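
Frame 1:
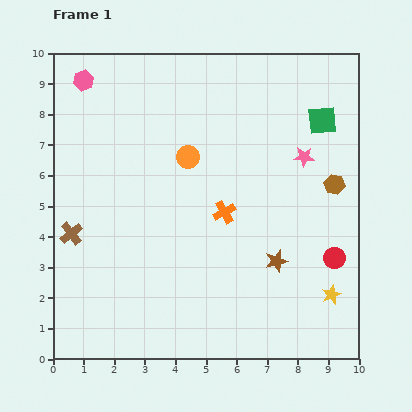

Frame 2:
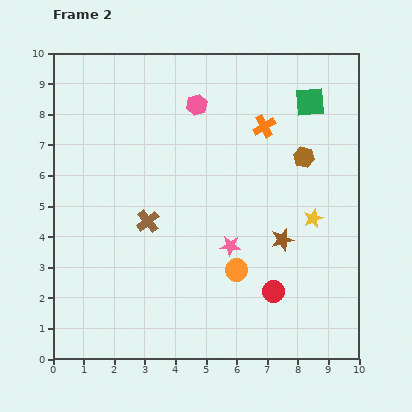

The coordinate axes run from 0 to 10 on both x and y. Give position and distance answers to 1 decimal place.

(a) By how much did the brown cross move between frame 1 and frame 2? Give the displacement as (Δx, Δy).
(2.5, 0.4)

The brown cross was at (0.6, 4.1) in frame 1 and (3.1, 4.5) in frame 2.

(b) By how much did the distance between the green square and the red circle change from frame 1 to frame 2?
+1.8

Distance in frame 1: 4.5. Distance in frame 2: 6.3.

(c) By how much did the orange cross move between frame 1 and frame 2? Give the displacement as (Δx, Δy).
(1.3, 2.8)

The orange cross was at (5.6, 4.8) in frame 1 and (6.9, 7.6) in frame 2.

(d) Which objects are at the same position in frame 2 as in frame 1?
none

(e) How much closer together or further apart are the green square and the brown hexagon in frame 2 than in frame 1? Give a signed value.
-0.3

Distance in frame 1: 2.1. Distance in frame 2: 1.8.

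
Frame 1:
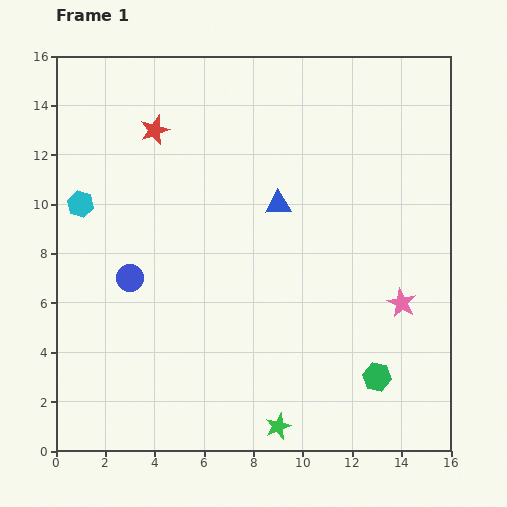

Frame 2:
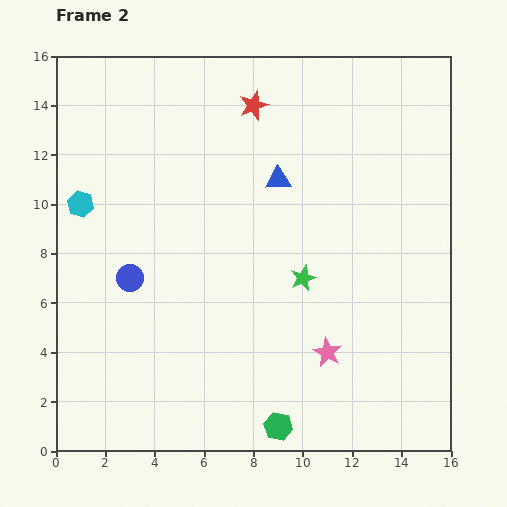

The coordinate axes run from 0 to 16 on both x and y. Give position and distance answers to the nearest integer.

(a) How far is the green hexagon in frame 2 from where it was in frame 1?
4

The green hexagon moved from (13, 3) to (9, 1), a distance of √(4² + 2²) ≈ 4.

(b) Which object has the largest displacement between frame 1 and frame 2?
the green star

(moved 6; next 4)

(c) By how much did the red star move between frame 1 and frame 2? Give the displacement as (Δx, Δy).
(4, 1)

The red star was at (4, 13) in frame 1 and (8, 14) in frame 2.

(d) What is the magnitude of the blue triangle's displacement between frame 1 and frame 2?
1

The blue triangle moved from (9, 10) to (9, 11), a distance of √(0² + 1²) ≈ 1.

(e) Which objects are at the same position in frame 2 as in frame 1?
the blue circle, the cyan hexagon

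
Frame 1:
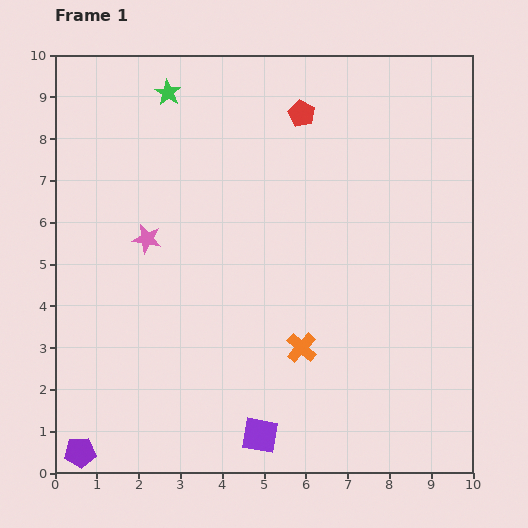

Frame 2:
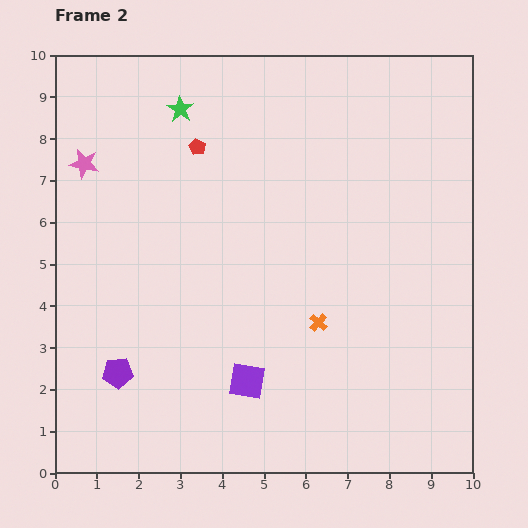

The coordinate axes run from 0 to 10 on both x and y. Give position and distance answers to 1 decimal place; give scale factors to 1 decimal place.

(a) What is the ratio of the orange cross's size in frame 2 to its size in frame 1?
0.6×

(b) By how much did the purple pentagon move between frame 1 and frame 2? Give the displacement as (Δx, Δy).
(0.9, 1.9)

The purple pentagon was at (0.6, 0.5) in frame 1 and (1.5, 2.4) in frame 2.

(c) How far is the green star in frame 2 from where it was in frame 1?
0.5

The green star moved from (2.7, 9.1) to (3.0, 8.7), a distance of √(0.3² + 0.4²) ≈ 0.5.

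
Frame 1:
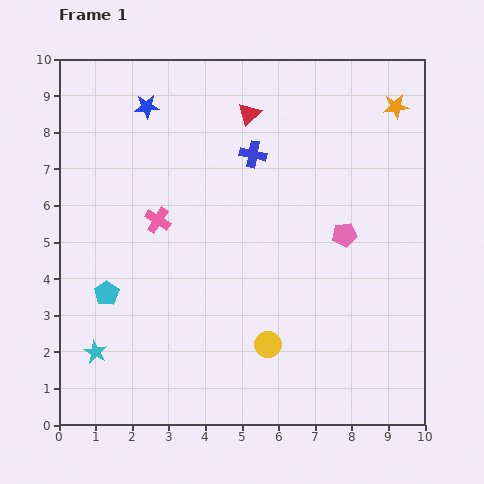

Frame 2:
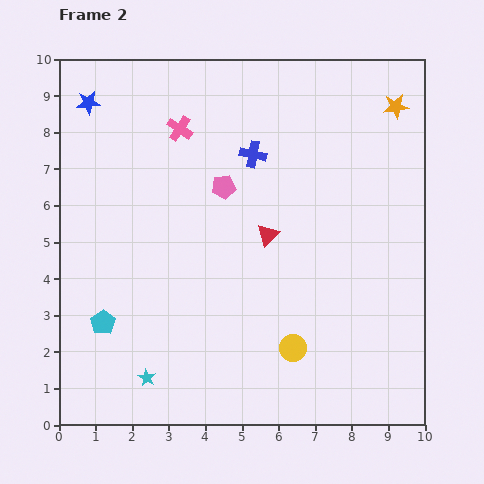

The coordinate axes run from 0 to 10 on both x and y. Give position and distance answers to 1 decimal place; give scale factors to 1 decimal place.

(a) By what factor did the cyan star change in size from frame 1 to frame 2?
0.7×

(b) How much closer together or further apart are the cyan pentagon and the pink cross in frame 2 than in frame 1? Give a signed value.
+3.3

Distance in frame 1: 2.4. Distance in frame 2: 5.7.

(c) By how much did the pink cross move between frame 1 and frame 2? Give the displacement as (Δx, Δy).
(0.6, 2.5)

The pink cross was at (2.7, 5.6) in frame 1 and (3.3, 8.1) in frame 2.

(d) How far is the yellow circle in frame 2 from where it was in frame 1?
0.7

The yellow circle moved from (5.7, 2.2) to (6.4, 2.1), a distance of √(0.7² + 0.1²) ≈ 0.7.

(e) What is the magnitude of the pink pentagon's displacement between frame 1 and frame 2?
3.5

The pink pentagon moved from (7.8, 5.2) to (4.5, 6.5), a distance of √(3.3² + 1.3²) ≈ 3.5.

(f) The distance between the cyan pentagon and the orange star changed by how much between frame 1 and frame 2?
+0.5

Distance in frame 1: 9.4. Distance in frame 2: 9.9.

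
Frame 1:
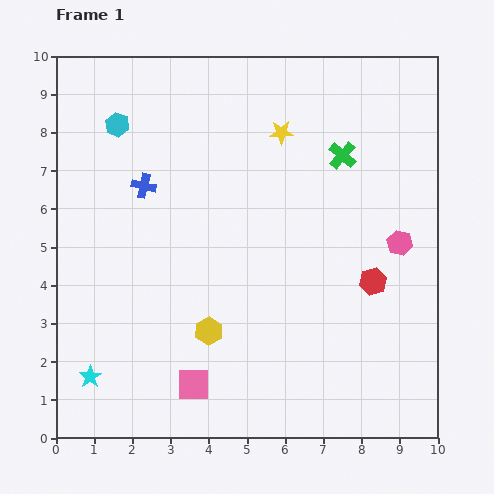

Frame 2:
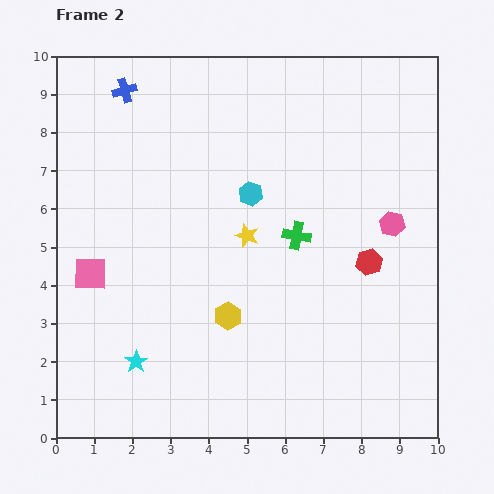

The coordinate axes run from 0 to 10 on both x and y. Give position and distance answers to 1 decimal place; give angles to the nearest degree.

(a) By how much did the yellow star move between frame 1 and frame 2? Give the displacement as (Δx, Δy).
(-0.9, -2.7)

The yellow star was at (5.9, 8.0) in frame 1 and (5.0, 5.3) in frame 2.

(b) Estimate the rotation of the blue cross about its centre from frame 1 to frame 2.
28° counter-clockwise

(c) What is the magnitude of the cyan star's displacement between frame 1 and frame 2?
1.3

The cyan star moved from (0.9, 1.6) to (2.1, 2.0), a distance of √(1.2² + 0.4²) ≈ 1.3.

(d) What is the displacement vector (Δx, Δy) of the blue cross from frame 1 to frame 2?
(-0.5, 2.5)

The blue cross was at (2.3, 6.6) in frame 1 and (1.8, 9.1) in frame 2.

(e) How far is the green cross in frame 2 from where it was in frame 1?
2.4

The green cross moved from (7.5, 7.4) to (6.3, 5.3), a distance of √(1.2² + 2.1²) ≈ 2.4.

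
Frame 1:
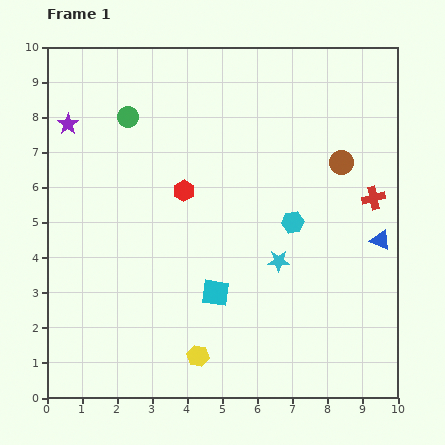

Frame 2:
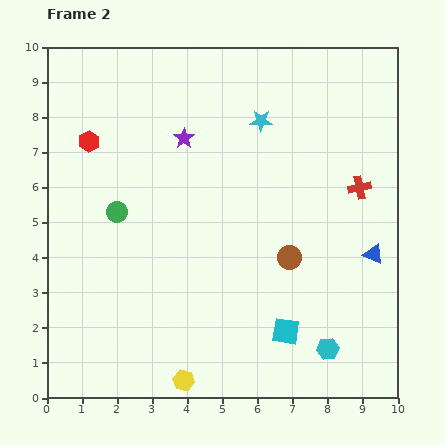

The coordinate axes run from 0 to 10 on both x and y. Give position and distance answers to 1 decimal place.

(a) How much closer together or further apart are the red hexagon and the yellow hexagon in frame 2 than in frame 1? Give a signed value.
+2.6

Distance in frame 1: 4.7. Distance in frame 2: 7.3.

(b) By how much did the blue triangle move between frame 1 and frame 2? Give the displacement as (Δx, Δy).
(-0.2, -0.4)

The blue triangle was at (9.5, 4.5) in frame 1 and (9.3, 4.1) in frame 2.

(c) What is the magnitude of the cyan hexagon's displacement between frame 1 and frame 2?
3.7

The cyan hexagon moved from (7.0, 5.0) to (8.0, 1.4), a distance of √(1.0² + 3.6²) ≈ 3.7.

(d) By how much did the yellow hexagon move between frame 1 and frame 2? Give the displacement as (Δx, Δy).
(-0.4, -0.7)

The yellow hexagon was at (4.3, 1.2) in frame 1 and (3.9, 0.5) in frame 2.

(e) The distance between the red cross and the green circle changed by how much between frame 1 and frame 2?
-0.5

Distance in frame 1: 7.4. Distance in frame 2: 6.9.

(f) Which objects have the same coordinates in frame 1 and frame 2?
none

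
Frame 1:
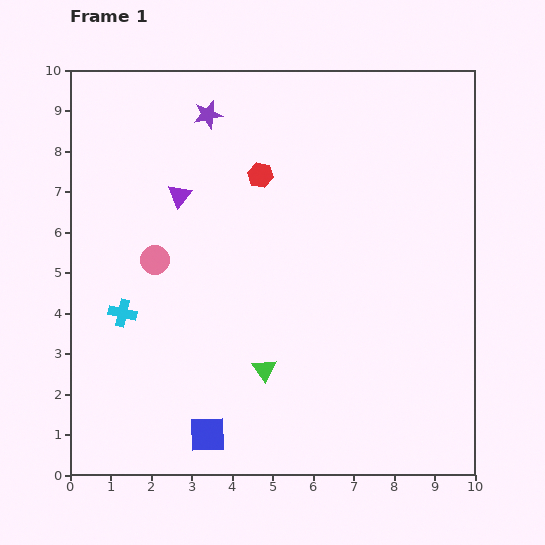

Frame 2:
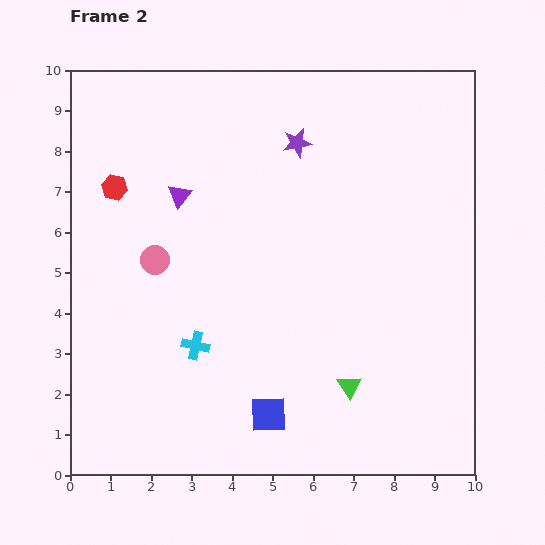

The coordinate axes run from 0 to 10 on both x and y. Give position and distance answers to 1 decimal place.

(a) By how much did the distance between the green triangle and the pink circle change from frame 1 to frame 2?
+1.9

Distance in frame 1: 3.8. Distance in frame 2: 5.7.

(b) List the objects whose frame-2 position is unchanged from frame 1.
the pink circle, the purple triangle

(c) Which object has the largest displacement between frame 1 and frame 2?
the red hexagon

(moved 3.6; next 2.3)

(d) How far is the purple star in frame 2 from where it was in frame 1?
2.3

The purple star moved from (3.4, 8.9) to (5.6, 8.2), a distance of √(2.2² + 0.7²) ≈ 2.3.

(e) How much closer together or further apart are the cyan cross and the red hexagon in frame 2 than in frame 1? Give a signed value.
-0.4

Distance in frame 1: 4.8. Distance in frame 2: 4.4.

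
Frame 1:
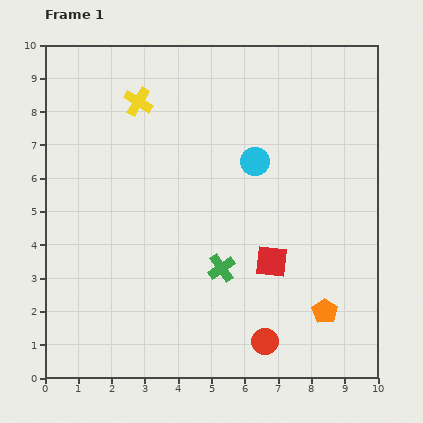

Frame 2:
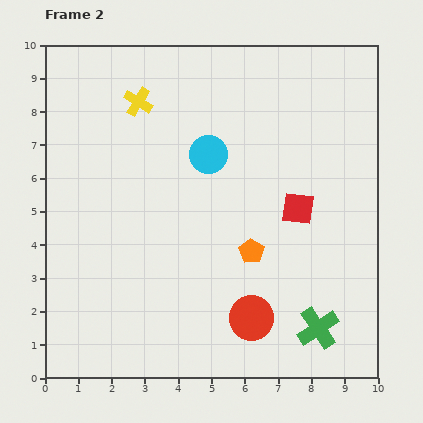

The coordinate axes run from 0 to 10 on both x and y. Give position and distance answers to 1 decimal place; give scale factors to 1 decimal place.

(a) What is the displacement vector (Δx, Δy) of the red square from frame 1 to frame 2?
(0.8, 1.6)

The red square was at (6.8, 3.5) in frame 1 and (7.6, 5.1) in frame 2.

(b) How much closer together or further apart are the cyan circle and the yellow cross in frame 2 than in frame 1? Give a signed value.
-1.3

Distance in frame 1: 3.9. Distance in frame 2: 2.6.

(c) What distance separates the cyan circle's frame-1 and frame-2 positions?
1.4

The cyan circle moved from (6.3, 6.5) to (4.9, 6.7), a distance of √(1.4² + 0.2²) ≈ 1.4.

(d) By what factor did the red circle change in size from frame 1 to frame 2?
1.7×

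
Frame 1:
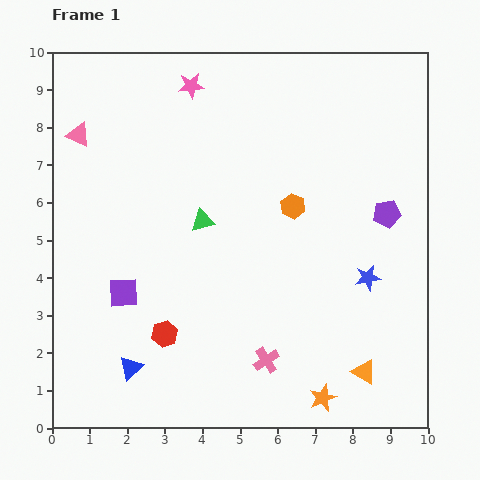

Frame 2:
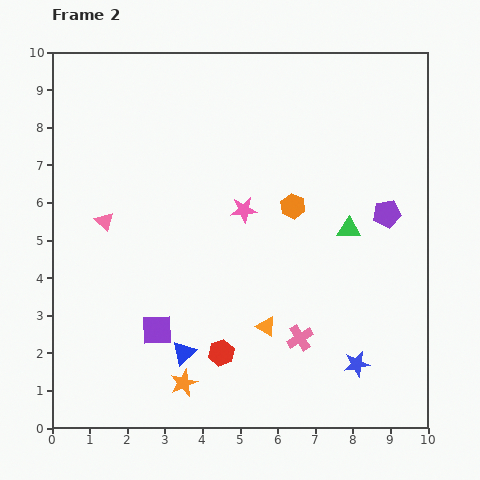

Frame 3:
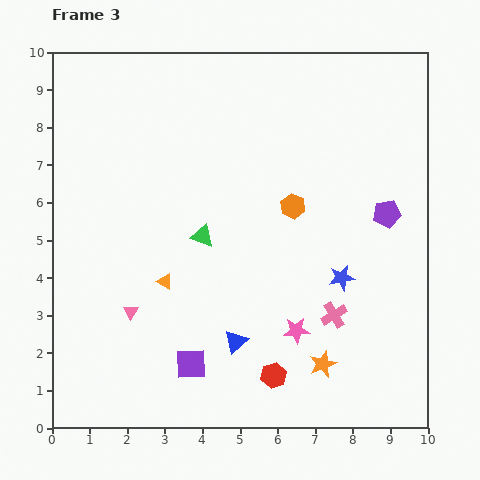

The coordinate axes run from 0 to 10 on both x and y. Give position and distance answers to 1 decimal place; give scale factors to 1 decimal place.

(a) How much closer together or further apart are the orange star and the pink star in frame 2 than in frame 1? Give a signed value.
-4.1

Distance in frame 1: 9.0. Distance in frame 2: 4.9.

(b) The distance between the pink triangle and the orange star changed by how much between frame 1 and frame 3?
-4.3

Distance in frame 1: 9.6. Distance in frame 3: 5.3.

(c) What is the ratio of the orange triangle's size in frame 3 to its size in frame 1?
0.6×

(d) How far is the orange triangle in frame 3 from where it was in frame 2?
3.0

The orange triangle moved from (5.7, 2.7) to (3.0, 3.9), a distance of √(2.7² + 1.2²) ≈ 3.0.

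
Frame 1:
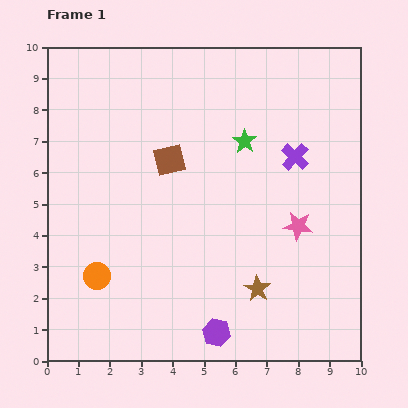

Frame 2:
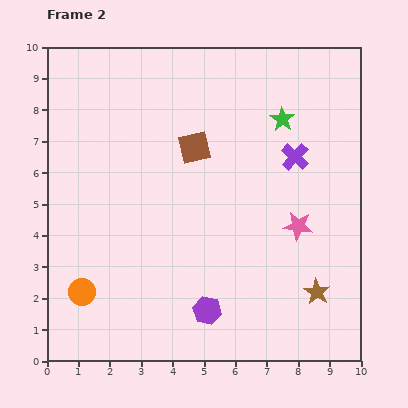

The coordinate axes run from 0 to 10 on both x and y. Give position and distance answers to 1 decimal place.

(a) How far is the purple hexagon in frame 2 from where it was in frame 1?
0.8

The purple hexagon moved from (5.4, 0.9) to (5.1, 1.6), a distance of √(0.3² + 0.7²) ≈ 0.8.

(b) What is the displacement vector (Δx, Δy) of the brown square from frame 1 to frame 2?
(0.8, 0.4)

The brown square was at (3.9, 6.4) in frame 1 and (4.7, 6.8) in frame 2.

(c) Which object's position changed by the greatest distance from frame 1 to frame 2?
the brown star

(moved 1.9; next 1.4)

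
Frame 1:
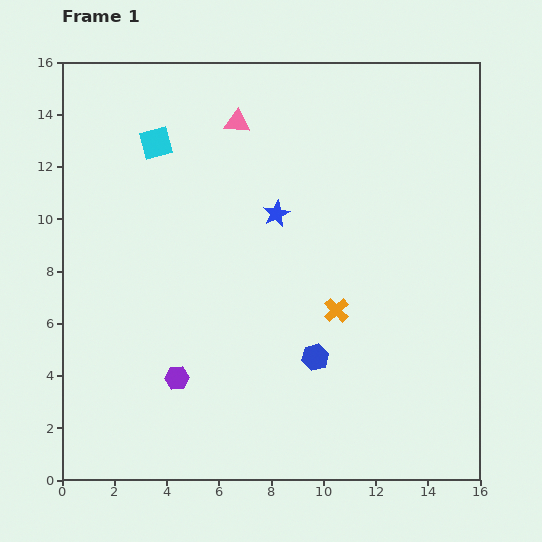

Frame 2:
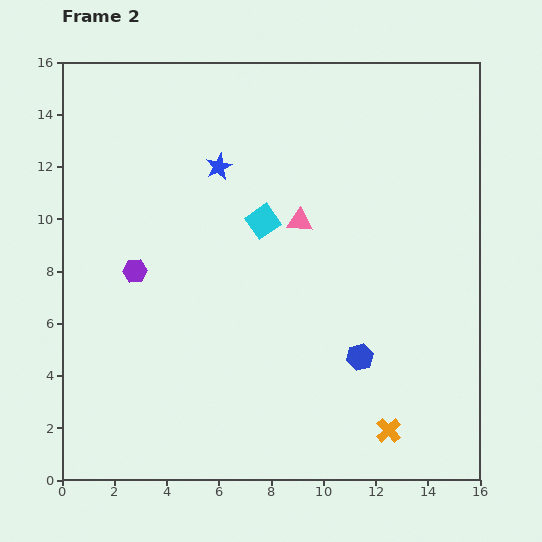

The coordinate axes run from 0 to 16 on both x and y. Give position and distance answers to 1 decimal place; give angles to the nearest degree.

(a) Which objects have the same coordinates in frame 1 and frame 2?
none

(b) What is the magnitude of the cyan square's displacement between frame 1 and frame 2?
5.1

The cyan square moved from (3.6, 12.9) to (7.7, 9.9), a distance of √(4.1² + 3.0²) ≈ 5.1.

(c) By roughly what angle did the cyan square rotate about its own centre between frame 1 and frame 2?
20° counter-clockwise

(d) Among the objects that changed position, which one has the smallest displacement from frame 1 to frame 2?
the blue hexagon

(moved 1.7)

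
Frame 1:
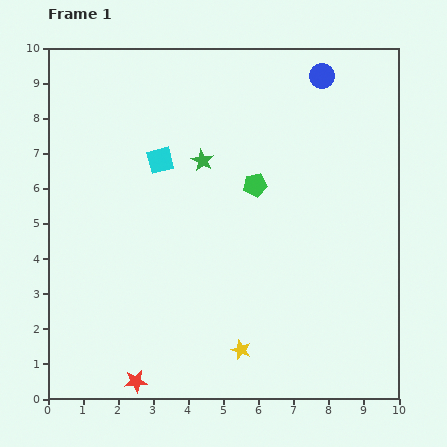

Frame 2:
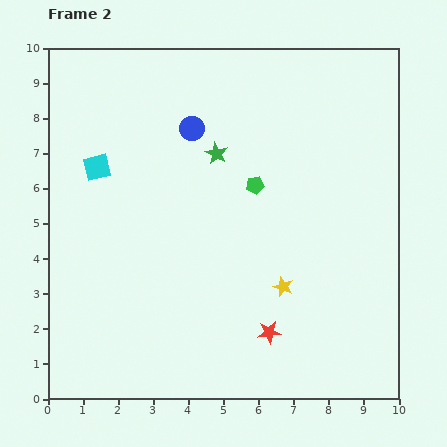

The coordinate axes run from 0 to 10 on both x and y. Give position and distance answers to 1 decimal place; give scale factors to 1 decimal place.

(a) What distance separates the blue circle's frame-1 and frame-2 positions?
4.0

The blue circle moved from (7.8, 9.2) to (4.1, 7.7), a distance of √(3.7² + 1.5²) ≈ 4.0.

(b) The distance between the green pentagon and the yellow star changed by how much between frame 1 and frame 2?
-1.7

Distance in frame 1: 4.7. Distance in frame 2: 3.0.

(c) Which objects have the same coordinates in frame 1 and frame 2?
the green pentagon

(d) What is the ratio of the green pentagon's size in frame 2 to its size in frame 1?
0.8×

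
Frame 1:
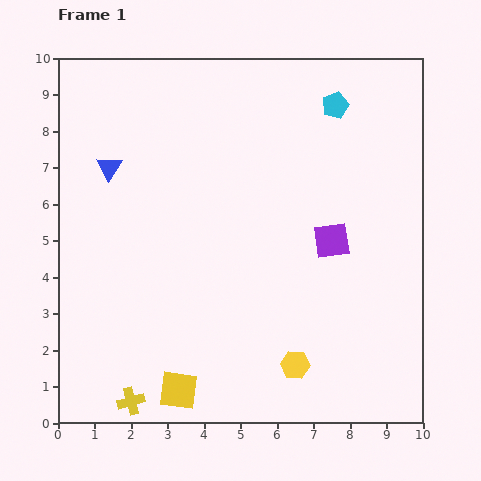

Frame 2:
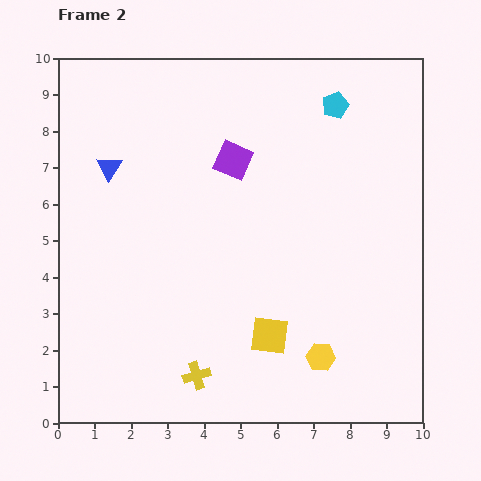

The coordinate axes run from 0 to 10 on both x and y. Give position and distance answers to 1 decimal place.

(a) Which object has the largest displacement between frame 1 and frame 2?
the purple square

(moved 3.5; next 2.9)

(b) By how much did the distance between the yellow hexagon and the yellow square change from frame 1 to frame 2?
-1.8

Distance in frame 1: 3.3. Distance in frame 2: 1.5.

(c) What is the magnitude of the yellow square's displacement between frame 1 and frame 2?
2.9

The yellow square moved from (3.3, 0.9) to (5.8, 2.4), a distance of √(2.5² + 1.5²) ≈ 2.9.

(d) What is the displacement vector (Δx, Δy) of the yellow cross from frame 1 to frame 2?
(1.8, 0.7)

The yellow cross was at (2.0, 0.6) in frame 1 and (3.8, 1.3) in frame 2.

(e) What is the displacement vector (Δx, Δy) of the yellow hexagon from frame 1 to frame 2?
(0.7, 0.2)

The yellow hexagon was at (6.5, 1.6) in frame 1 and (7.2, 1.8) in frame 2.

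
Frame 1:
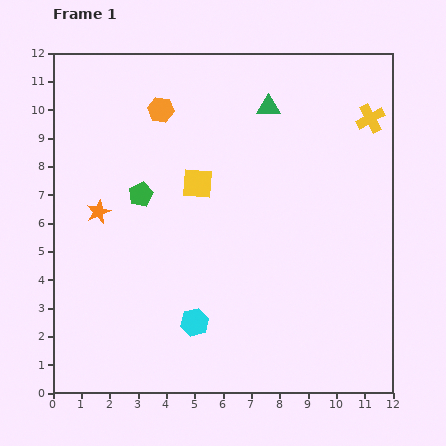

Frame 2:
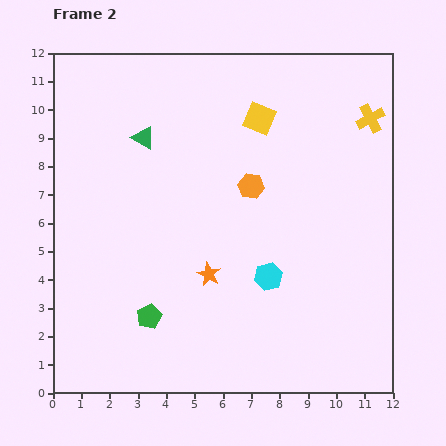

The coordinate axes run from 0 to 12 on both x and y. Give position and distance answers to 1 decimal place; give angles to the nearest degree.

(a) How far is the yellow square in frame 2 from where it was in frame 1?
3.2

The yellow square moved from (5.1, 7.4) to (7.3, 9.7), a distance of √(2.2² + 2.3²) ≈ 3.2.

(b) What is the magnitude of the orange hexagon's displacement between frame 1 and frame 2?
4.2

The orange hexagon moved from (3.8, 10.0) to (7.0, 7.3), a distance of √(3.2² + 2.7²) ≈ 4.2.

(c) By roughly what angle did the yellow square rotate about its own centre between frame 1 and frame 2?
19° clockwise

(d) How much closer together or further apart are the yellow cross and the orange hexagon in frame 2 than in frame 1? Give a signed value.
-2.6

Distance in frame 1: 7.4. Distance in frame 2: 4.8.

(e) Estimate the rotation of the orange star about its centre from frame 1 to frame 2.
21° counter-clockwise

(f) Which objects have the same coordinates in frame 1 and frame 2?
the yellow cross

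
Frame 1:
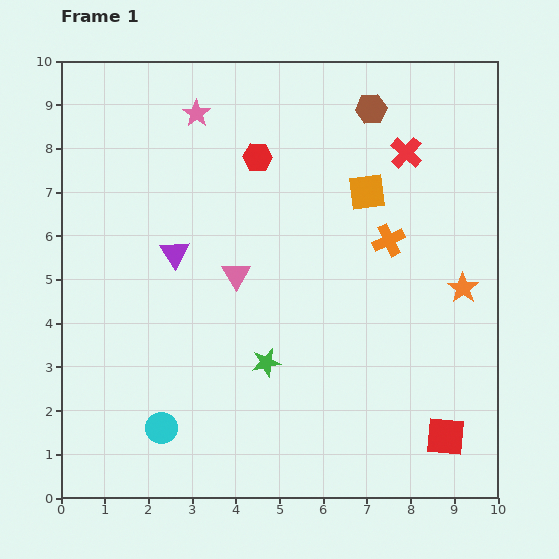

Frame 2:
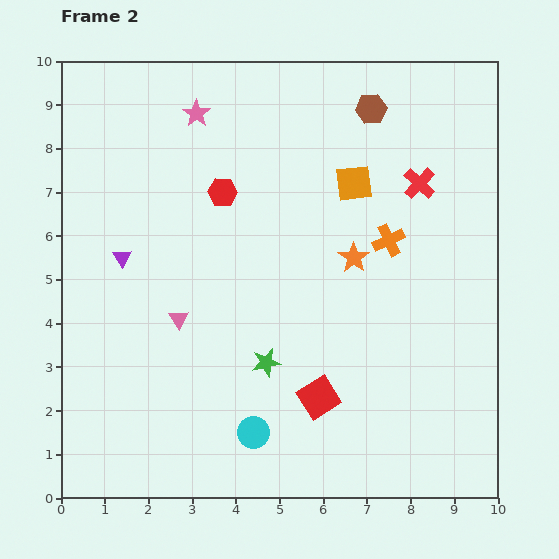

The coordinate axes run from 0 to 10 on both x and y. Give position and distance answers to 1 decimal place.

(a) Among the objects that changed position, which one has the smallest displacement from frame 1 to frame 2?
the orange square

(moved 0.4)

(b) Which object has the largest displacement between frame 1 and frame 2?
the red square

(moved 3.0; next 2.6)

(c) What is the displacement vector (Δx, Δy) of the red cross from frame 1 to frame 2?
(0.3, -0.7)

The red cross was at (7.9, 7.9) in frame 1 and (8.2, 7.2) in frame 2.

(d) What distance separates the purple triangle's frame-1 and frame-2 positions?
1.2

The purple triangle moved from (2.6, 5.6) to (1.4, 5.5), a distance of √(1.2² + 0.1²) ≈ 1.2.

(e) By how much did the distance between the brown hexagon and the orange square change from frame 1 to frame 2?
-0.2

Distance in frame 1: 1.9. Distance in frame 2: 1.7.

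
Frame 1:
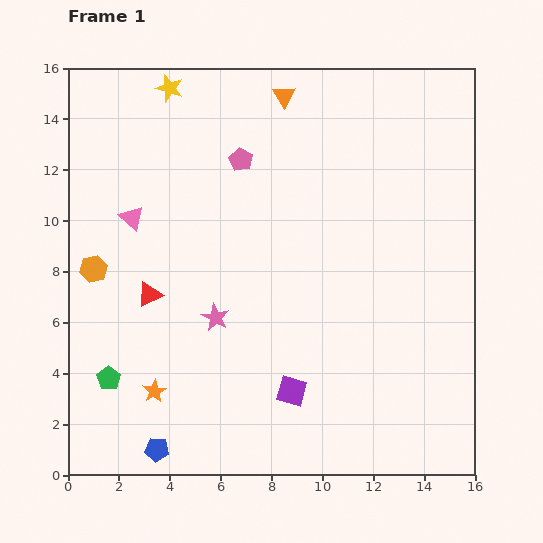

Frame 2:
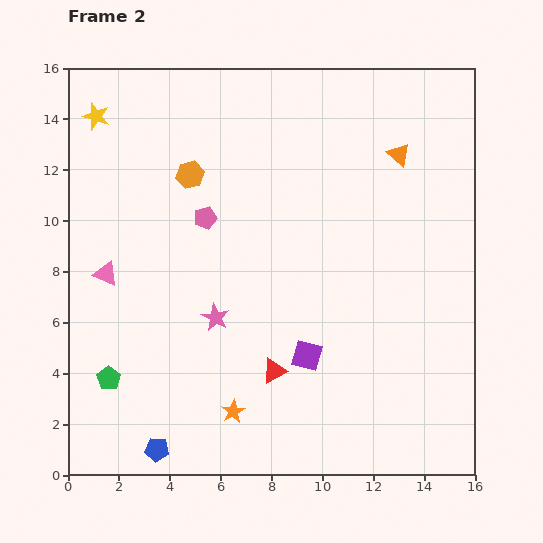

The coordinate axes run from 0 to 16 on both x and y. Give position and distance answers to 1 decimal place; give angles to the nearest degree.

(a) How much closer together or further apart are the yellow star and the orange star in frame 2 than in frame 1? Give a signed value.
+0.9

Distance in frame 1: 11.9. Distance in frame 2: 12.8.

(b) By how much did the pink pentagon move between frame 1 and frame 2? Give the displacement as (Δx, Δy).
(-1.4, -2.3)

The pink pentagon was at (6.8, 12.4) in frame 1 and (5.4, 10.1) in frame 2.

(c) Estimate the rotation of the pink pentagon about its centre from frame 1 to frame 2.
28° clockwise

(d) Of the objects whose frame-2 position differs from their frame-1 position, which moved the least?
the purple square

(moved 1.5)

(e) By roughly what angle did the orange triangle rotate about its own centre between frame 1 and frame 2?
17° counter-clockwise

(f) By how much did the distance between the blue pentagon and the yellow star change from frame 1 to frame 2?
-0.9

Distance in frame 1: 14.2. Distance in frame 2: 13.3.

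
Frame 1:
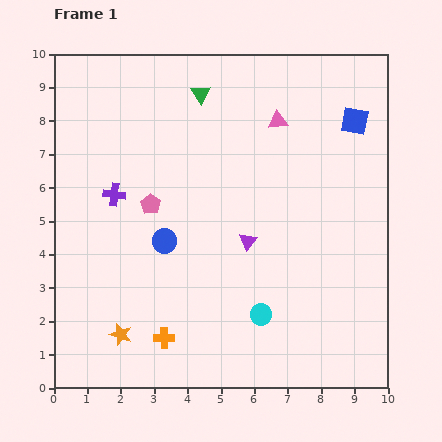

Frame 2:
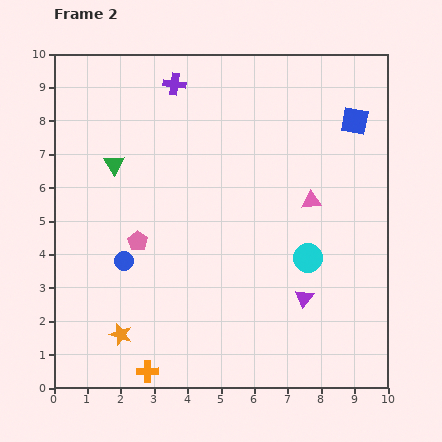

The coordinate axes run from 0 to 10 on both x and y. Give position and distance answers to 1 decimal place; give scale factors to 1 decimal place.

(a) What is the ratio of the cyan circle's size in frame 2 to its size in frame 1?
1.4×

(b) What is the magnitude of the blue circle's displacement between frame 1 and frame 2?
1.3

The blue circle moved from (3.3, 4.4) to (2.1, 3.8), a distance of √(1.2² + 0.6²) ≈ 1.3.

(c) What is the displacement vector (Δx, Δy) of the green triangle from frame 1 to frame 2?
(-2.6, -2.1)

The green triangle was at (4.4, 8.8) in frame 1 and (1.8, 6.7) in frame 2.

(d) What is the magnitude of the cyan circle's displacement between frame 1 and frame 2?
2.2

The cyan circle moved from (6.2, 2.2) to (7.6, 3.9), a distance of √(1.4² + 1.7²) ≈ 2.2.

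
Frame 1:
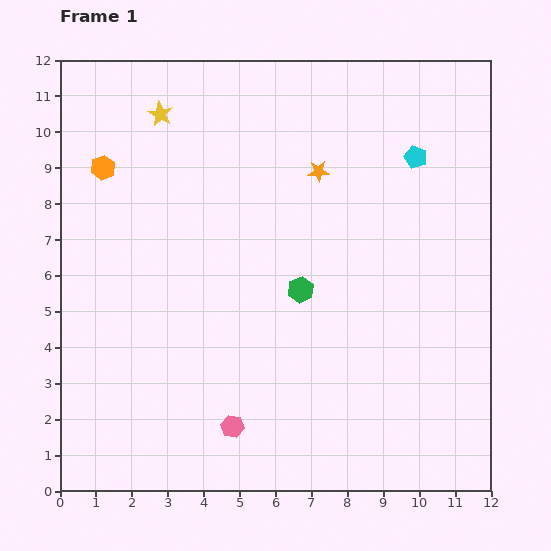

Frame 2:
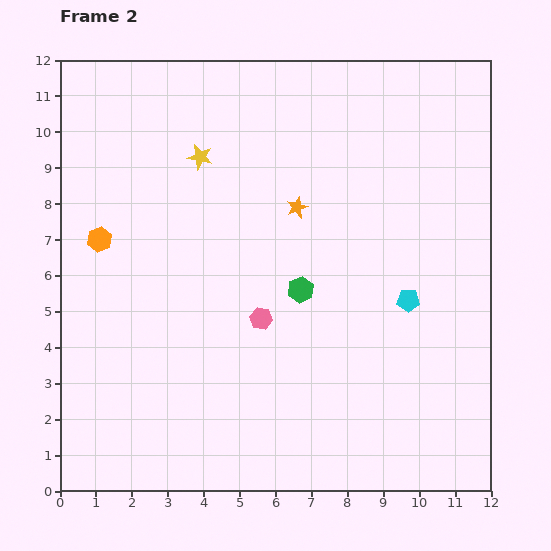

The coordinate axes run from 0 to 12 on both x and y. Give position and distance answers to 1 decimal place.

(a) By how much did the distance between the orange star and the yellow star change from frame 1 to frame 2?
-1.7

Distance in frame 1: 4.7. Distance in frame 2: 3.0.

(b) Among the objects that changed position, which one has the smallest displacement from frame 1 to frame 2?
the orange star

(moved 1.2)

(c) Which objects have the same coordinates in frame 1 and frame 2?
the green hexagon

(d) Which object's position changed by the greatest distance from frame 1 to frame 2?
the cyan pentagon

(moved 4.0; next 3.1)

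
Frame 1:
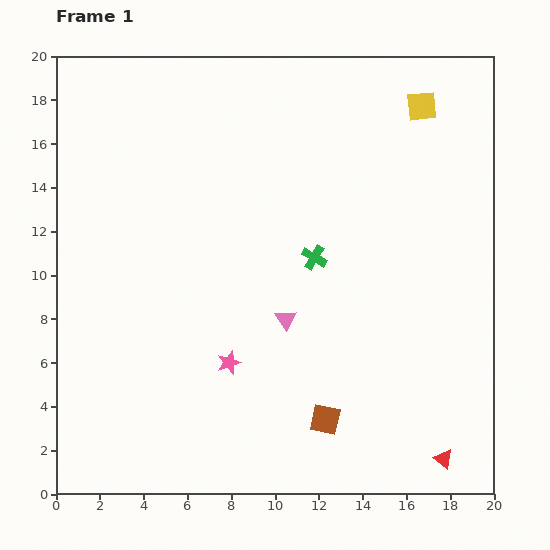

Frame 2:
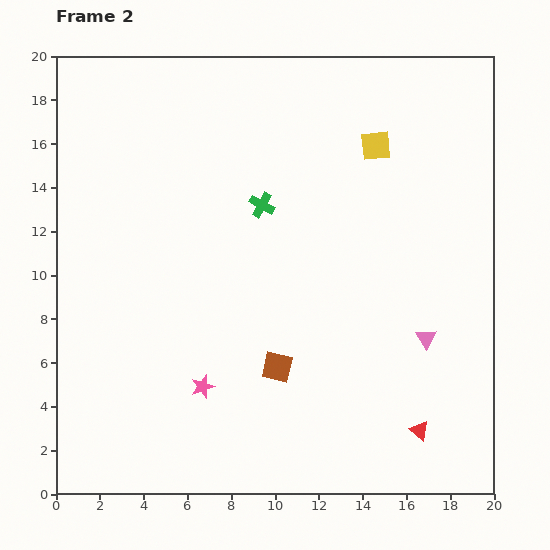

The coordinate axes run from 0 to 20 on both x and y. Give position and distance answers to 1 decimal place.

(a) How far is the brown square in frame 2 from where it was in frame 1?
3.3

The brown square moved from (12.3, 3.4) to (10.1, 5.8), a distance of √(2.2² + 2.4²) ≈ 3.3.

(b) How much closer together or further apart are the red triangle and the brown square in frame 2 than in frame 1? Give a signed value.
+1.4

Distance in frame 1: 5.7. Distance in frame 2: 7.1.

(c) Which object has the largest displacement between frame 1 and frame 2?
the pink triangle

(moved 6.5; next 3.4)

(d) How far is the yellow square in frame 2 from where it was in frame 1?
2.8

The yellow square moved from (16.7, 17.7) to (14.6, 15.9), a distance of √(2.1² + 1.8²) ≈ 2.8.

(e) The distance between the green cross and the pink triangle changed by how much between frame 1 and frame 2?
+6.6

Distance in frame 1: 3.1. Distance in frame 2: 9.7.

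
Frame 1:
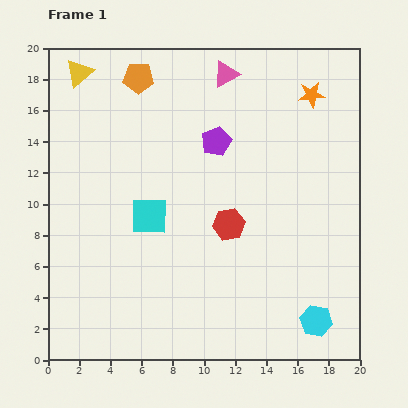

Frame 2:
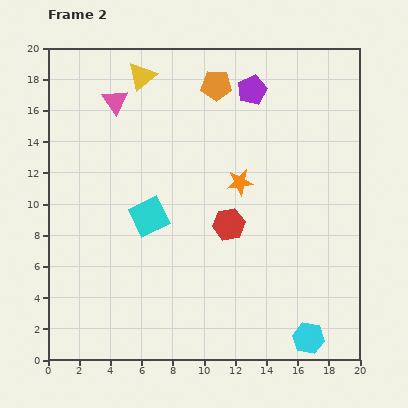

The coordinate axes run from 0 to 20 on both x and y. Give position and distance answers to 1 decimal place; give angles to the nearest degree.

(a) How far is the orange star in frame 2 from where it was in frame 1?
7.2

The orange star moved from (16.9, 17.0) to (12.3, 11.4), a distance of √(4.6² + 5.6²) ≈ 7.2.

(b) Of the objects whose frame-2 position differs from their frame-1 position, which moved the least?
the cyan hexagon

(moved 1.2)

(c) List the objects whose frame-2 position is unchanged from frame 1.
the cyan square, the red hexagon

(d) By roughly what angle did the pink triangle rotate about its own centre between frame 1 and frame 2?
36° counter-clockwise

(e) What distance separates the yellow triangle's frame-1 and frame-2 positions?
4.0

The yellow triangle moved from (2.0, 18.4) to (6.0, 18.2), a distance of √(4.0² + 0.2²) ≈ 4.0.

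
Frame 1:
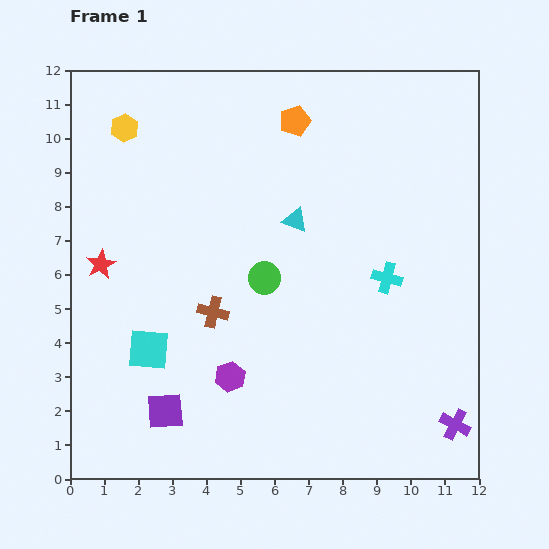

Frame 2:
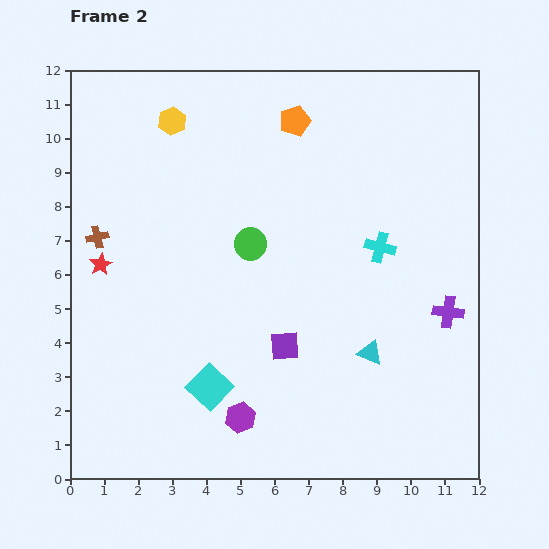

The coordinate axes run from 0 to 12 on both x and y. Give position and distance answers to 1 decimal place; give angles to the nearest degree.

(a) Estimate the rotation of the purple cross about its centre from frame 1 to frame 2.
20° counter-clockwise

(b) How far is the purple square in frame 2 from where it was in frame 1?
4.0

The purple square moved from (2.8, 2.0) to (6.3, 3.9), a distance of √(3.5² + 1.9²) ≈ 4.0.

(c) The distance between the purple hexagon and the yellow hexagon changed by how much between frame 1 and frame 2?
+1.0

Distance in frame 1: 7.9. Distance in frame 2: 8.9.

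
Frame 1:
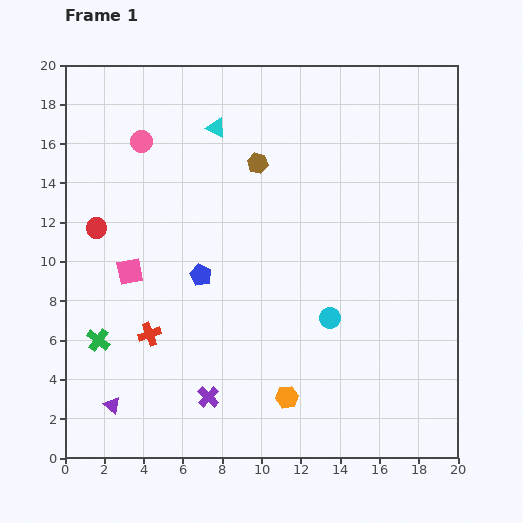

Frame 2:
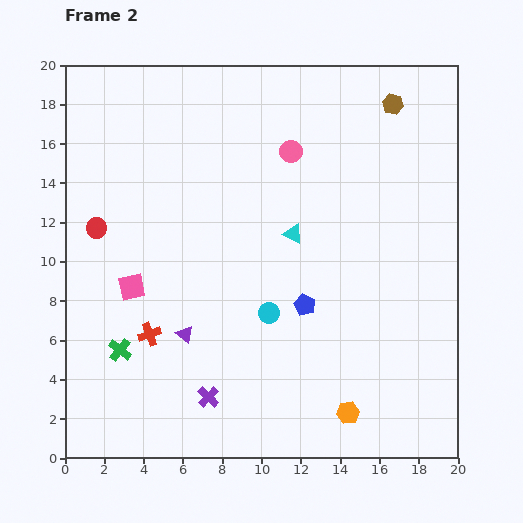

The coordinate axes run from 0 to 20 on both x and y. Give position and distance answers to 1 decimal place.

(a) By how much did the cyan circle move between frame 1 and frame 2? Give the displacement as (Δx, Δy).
(-3.1, 0.3)

The cyan circle was at (13.5, 7.1) in frame 1 and (10.4, 7.4) in frame 2.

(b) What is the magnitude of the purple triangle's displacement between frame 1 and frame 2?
5.2

The purple triangle moved from (2.4, 2.7) to (6.1, 6.3), a distance of √(3.7² + 3.6²) ≈ 5.2.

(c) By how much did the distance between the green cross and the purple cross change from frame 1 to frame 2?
-1.2

Distance in frame 1: 6.3. Distance in frame 2: 5.1.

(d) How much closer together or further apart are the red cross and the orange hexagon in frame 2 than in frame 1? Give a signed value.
+3.2

Distance in frame 1: 7.7. Distance in frame 2: 10.9.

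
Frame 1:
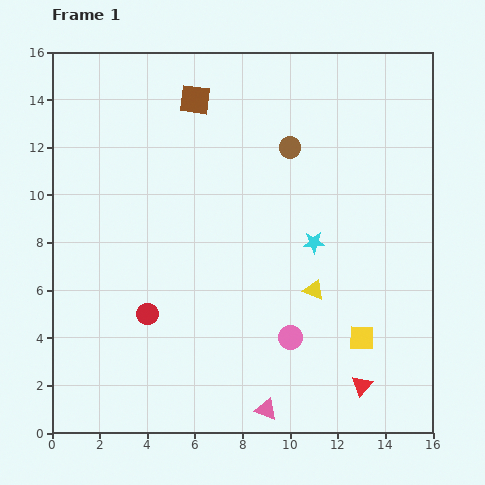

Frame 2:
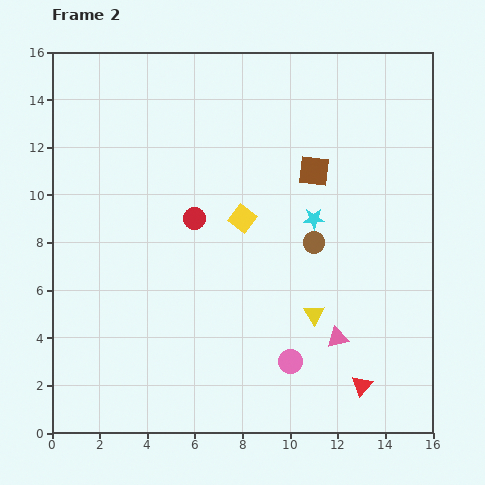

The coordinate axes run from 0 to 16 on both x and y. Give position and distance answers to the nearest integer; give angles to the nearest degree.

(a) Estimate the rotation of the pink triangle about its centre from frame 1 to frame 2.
35° counter-clockwise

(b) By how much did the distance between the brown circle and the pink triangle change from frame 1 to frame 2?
-7

Distance in frame 1: 11. Distance in frame 2: 4.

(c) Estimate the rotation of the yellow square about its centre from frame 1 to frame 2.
35° clockwise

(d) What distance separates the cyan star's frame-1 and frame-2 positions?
1

The cyan star moved from (11, 8) to (11, 9), a distance of √(0² + 1²) ≈ 1.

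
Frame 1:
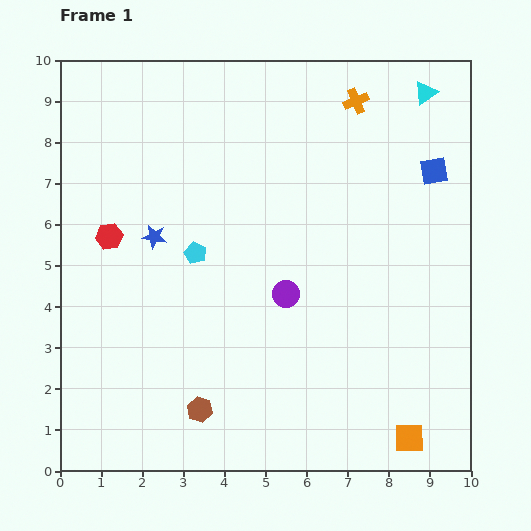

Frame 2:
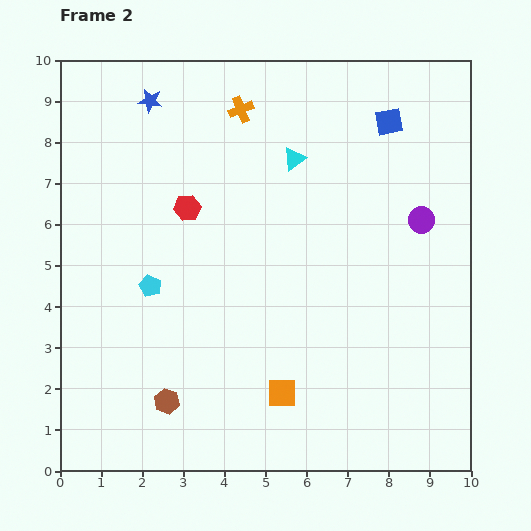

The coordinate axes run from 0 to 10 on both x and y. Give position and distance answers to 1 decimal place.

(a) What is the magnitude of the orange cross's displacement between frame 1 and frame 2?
2.8

The orange cross moved from (7.2, 9.0) to (4.4, 8.8), a distance of √(2.8² + 0.2²) ≈ 2.8.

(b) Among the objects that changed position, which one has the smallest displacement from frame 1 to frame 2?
the brown hexagon

(moved 0.8)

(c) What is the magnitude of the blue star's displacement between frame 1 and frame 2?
3.3

The blue star moved from (2.3, 5.7) to (2.2, 9.0), a distance of √(0.1² + 3.3²) ≈ 3.3.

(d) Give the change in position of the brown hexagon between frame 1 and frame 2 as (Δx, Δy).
(-0.8, 0.2)

The brown hexagon was at (3.4, 1.5) in frame 1 and (2.6, 1.7) in frame 2.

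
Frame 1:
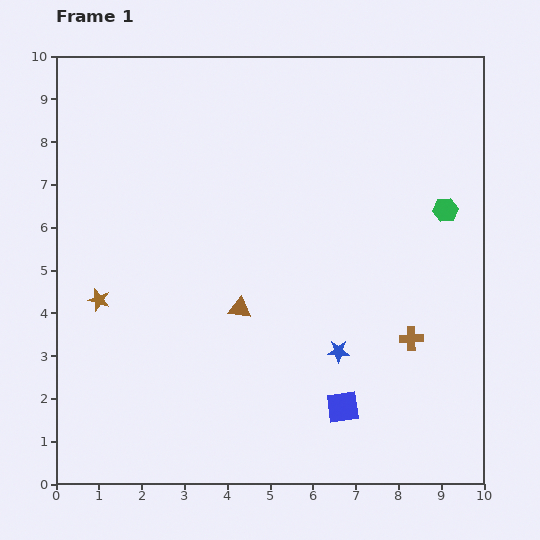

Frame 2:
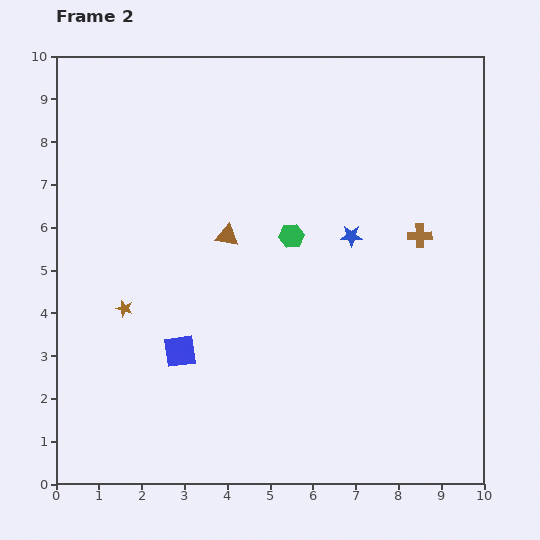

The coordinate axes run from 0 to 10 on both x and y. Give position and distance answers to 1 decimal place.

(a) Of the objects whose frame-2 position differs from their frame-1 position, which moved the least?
the brown star

(moved 0.6)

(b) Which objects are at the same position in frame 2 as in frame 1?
none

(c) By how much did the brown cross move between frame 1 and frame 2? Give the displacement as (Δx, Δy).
(0.2, 2.4)

The brown cross was at (8.3, 3.4) in frame 1 and (8.5, 5.8) in frame 2.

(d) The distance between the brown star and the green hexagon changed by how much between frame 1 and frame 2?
-4.1

Distance in frame 1: 8.4. Distance in frame 2: 4.3.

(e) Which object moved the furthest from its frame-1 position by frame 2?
the blue square

(moved 4.0; next 3.6)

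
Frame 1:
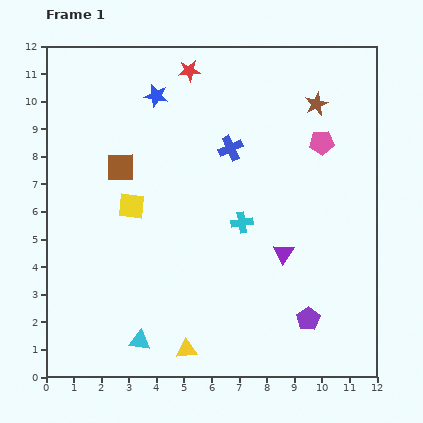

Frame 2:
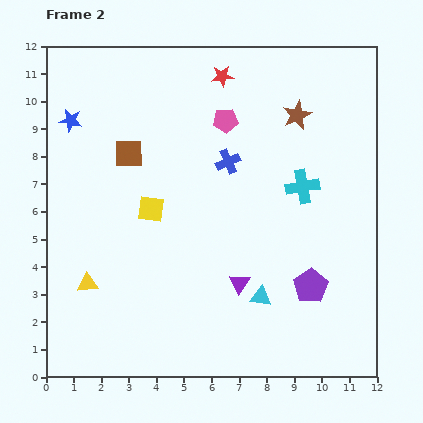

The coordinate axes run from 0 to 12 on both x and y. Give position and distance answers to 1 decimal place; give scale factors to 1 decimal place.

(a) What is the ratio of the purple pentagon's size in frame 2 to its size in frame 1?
1.5×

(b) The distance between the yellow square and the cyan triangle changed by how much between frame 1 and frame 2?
+0.2

Distance in frame 1: 4.9. Distance in frame 2: 5.1.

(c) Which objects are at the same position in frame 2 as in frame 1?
none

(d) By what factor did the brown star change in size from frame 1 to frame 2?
1.3×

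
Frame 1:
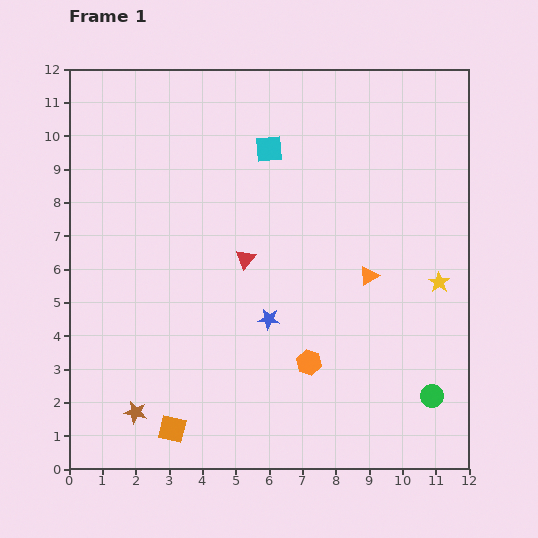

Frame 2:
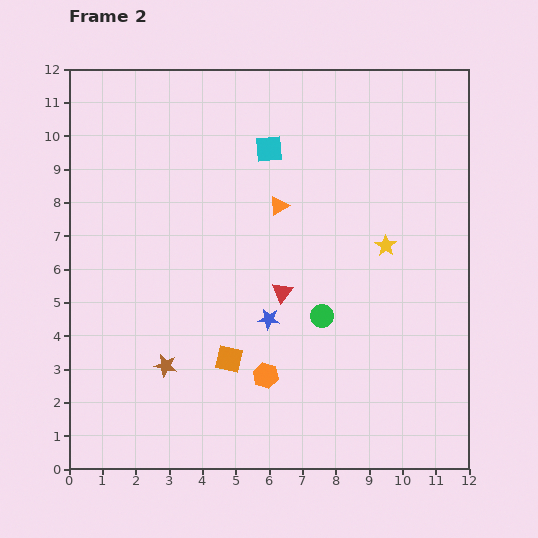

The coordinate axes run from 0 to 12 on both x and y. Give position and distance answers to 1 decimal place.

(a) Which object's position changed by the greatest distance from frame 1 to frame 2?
the green circle

(moved 4.1; next 3.4)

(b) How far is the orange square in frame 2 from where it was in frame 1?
2.7

The orange square moved from (3.1, 1.2) to (4.8, 3.3), a distance of √(1.7² + 2.1²) ≈ 2.7.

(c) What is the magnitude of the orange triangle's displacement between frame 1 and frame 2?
3.4

The orange triangle moved from (9.0, 5.8) to (6.3, 7.9), a distance of √(2.7² + 2.1²) ≈ 3.4.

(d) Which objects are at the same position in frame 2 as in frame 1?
the blue star, the cyan square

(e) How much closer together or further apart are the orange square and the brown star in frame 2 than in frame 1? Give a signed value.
+0.7

Distance in frame 1: 1.2. Distance in frame 2: 1.9.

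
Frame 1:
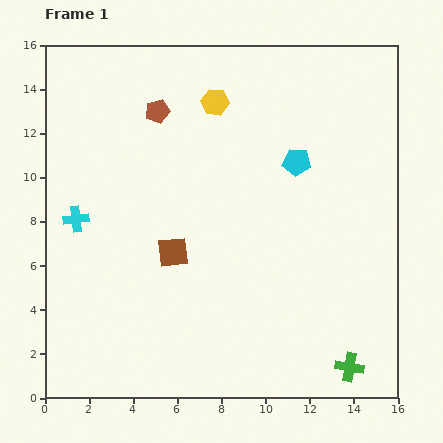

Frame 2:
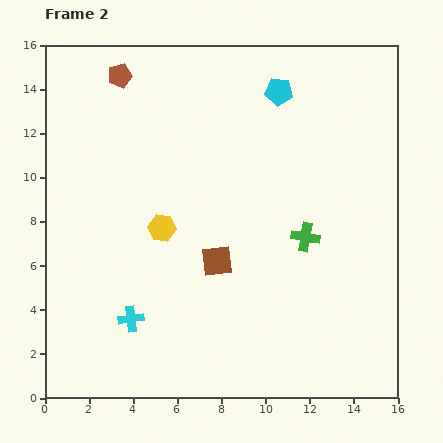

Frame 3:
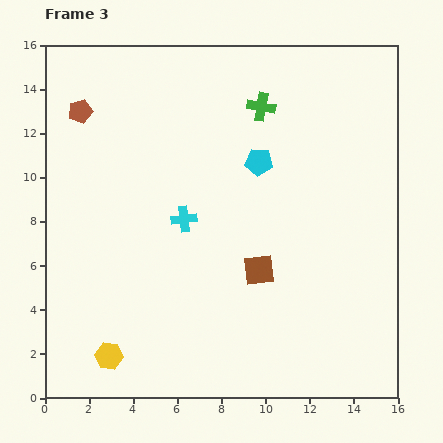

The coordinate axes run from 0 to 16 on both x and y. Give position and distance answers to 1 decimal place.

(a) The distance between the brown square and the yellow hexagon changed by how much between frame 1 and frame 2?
-4.2

Distance in frame 1: 7.1. Distance in frame 2: 2.9.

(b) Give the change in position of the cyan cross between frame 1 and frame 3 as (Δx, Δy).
(4.9, 0.0)

The cyan cross was at (1.4, 8.1) in frame 1 and (6.3, 8.1) in frame 3.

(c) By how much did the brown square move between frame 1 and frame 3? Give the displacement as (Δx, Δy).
(3.9, -0.8)

The brown square was at (5.8, 6.6) in frame 1 and (9.7, 5.8) in frame 3.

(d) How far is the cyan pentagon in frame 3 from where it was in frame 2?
3.3

The cyan pentagon moved from (10.6, 13.9) to (9.7, 10.7), a distance of √(0.9² + 3.2²) ≈ 3.3.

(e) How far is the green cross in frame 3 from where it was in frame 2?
6.2

The green cross moved from (11.8, 7.3) to (9.8, 13.2), a distance of √(2.0² + 5.9²) ≈ 6.2.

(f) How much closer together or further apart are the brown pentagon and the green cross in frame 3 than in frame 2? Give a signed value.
-2.9

Distance in frame 2: 11.1. Distance in frame 3: 8.2.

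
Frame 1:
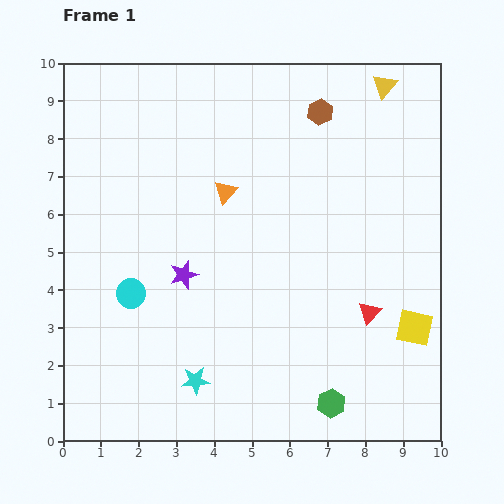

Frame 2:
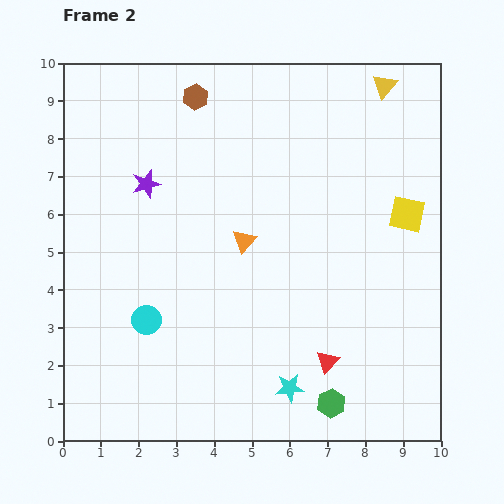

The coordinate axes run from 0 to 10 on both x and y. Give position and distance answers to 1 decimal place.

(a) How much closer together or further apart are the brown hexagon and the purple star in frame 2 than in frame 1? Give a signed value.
-3.0

Distance in frame 1: 5.6. Distance in frame 2: 2.6.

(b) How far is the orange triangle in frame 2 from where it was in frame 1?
1.4

The orange triangle moved from (4.3, 6.6) to (4.8, 5.3), a distance of √(0.5² + 1.3²) ≈ 1.4.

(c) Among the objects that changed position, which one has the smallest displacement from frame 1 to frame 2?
the cyan circle

(moved 0.8)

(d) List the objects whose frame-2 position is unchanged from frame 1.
the yellow triangle, the green hexagon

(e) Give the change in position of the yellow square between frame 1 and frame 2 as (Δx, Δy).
(-0.2, 3.0)

The yellow square was at (9.3, 3.0) in frame 1 and (9.1, 6.0) in frame 2.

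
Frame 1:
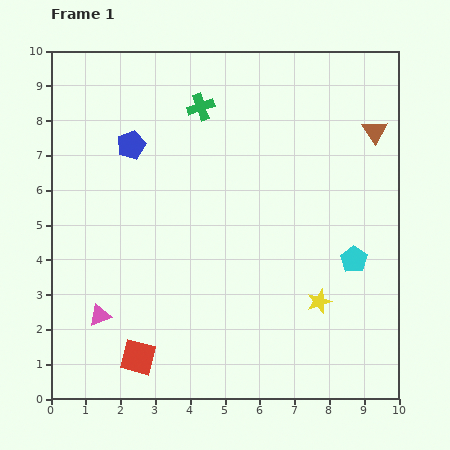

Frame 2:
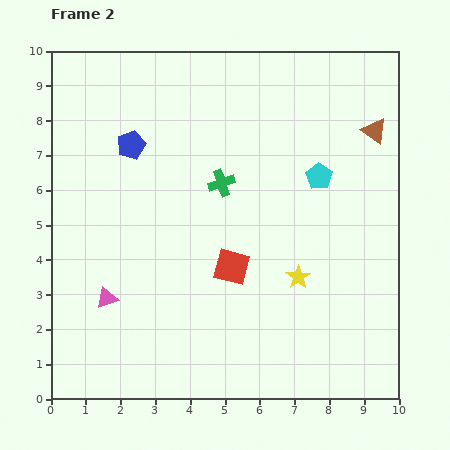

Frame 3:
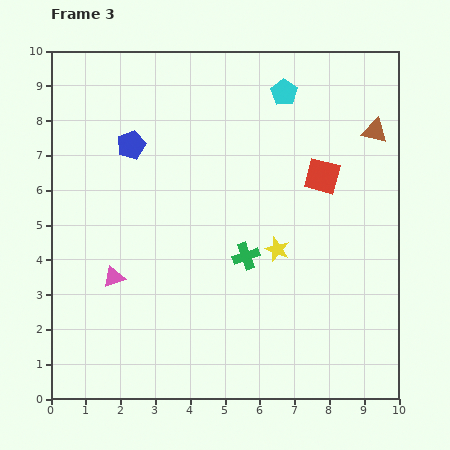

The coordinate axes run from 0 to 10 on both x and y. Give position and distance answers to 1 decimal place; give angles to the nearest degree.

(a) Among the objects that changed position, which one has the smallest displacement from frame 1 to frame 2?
the pink triangle

(moved 0.5)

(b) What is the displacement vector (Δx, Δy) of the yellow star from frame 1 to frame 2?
(-0.6, 0.7)

The yellow star was at (7.7, 2.8) in frame 1 and (7.1, 3.5) in frame 2.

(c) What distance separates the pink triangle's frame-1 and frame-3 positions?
1.2

The pink triangle moved from (1.4, 2.4) to (1.8, 3.5), a distance of √(0.4² + 1.1²) ≈ 1.2.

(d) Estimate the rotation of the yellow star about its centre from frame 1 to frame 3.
31° counter-clockwise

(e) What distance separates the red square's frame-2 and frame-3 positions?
3.7

The red square moved from (5.2, 3.8) to (7.8, 6.4), a distance of √(2.6² + 2.6²) ≈ 3.7.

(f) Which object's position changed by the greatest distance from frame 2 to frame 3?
the red square

(moved 3.7; next 2.6)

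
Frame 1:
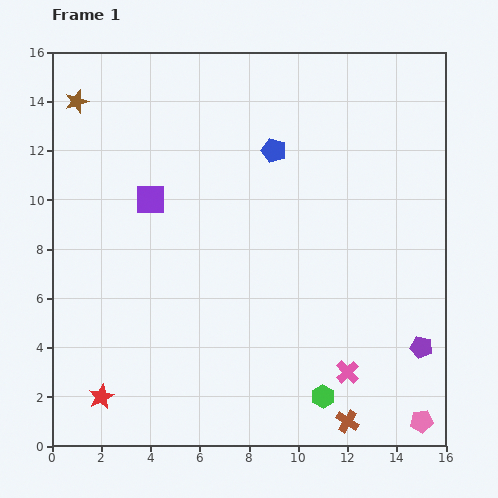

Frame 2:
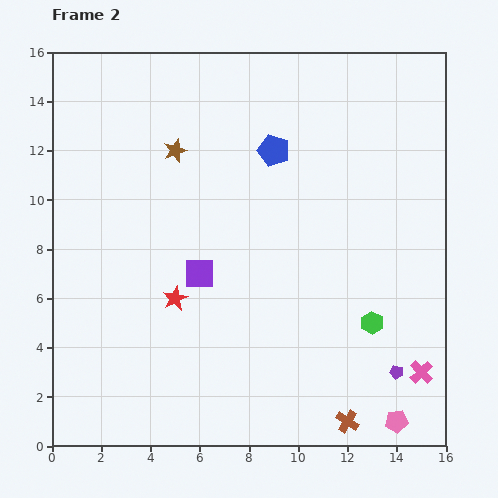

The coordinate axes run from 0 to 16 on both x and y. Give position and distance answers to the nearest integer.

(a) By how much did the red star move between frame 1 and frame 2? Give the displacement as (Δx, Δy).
(3, 4)

The red star was at (2, 2) in frame 1 and (5, 6) in frame 2.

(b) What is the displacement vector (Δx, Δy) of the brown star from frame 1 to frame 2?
(4, -2)

The brown star was at (1, 14) in frame 1 and (5, 12) in frame 2.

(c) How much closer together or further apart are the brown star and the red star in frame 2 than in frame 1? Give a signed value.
-6

Distance in frame 1: 12. Distance in frame 2: 6.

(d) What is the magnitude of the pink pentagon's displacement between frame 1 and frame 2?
1

The pink pentagon moved from (15, 1) to (14, 1), a distance of √(1² + 0²) ≈ 1.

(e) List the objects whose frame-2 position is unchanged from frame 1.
the brown cross, the blue pentagon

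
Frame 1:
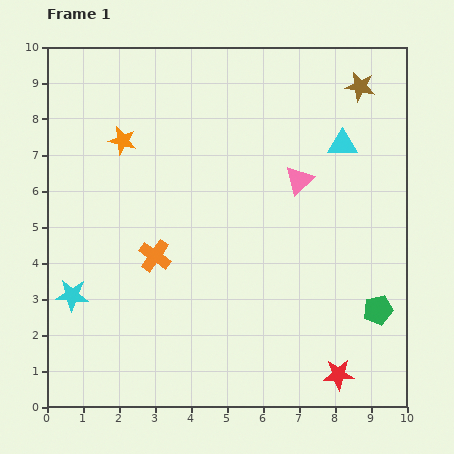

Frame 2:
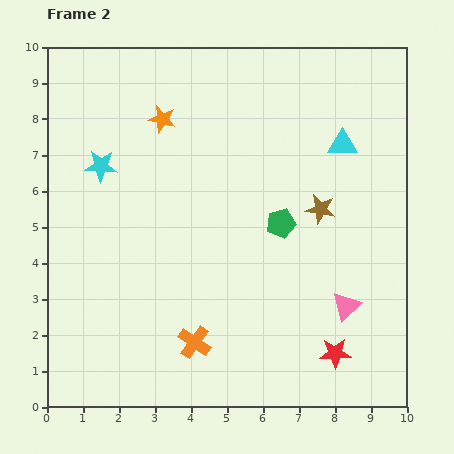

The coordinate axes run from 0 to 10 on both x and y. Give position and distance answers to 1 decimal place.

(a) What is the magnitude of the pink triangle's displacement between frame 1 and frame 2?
3.7

The pink triangle moved from (7.0, 6.3) to (8.3, 2.8), a distance of √(1.3² + 3.5²) ≈ 3.7.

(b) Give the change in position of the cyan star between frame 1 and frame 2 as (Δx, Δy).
(0.8, 3.6)

The cyan star was at (0.7, 3.1) in frame 1 and (1.5, 6.7) in frame 2.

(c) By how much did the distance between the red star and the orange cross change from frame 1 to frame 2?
-2.2

Distance in frame 1: 6.1. Distance in frame 2: 3.9.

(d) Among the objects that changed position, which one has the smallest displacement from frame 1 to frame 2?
the red star

(moved 0.6)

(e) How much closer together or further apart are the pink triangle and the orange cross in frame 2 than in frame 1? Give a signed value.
-0.2

Distance in frame 1: 4.5. Distance in frame 2: 4.3.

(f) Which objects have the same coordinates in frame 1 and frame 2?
the cyan triangle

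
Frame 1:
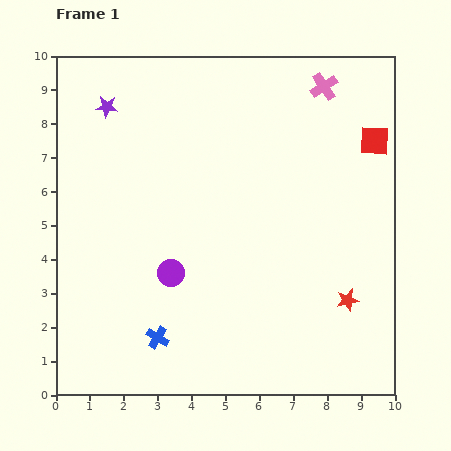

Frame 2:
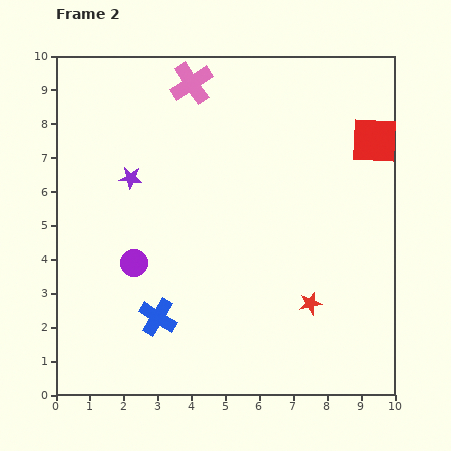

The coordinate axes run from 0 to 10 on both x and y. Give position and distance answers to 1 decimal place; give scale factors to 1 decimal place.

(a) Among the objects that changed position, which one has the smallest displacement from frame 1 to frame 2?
the blue cross

(moved 0.6)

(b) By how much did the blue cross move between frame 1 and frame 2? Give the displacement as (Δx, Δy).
(0.0, 0.6)

The blue cross was at (3.0, 1.7) in frame 1 and (3.0, 2.3) in frame 2.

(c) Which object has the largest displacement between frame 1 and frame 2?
the pink cross

(moved 3.9; next 2.2)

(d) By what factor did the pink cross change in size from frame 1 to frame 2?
1.5×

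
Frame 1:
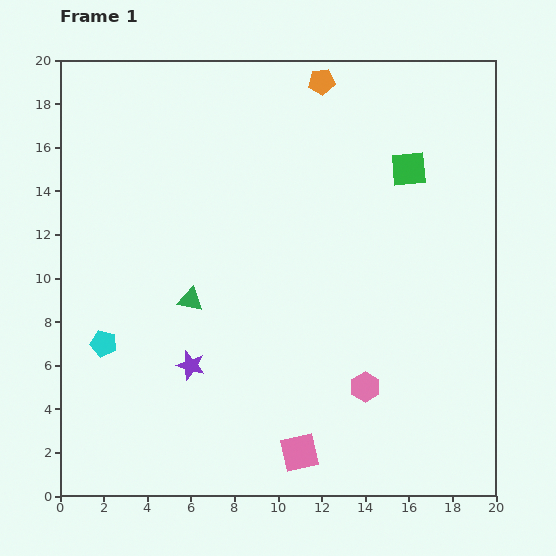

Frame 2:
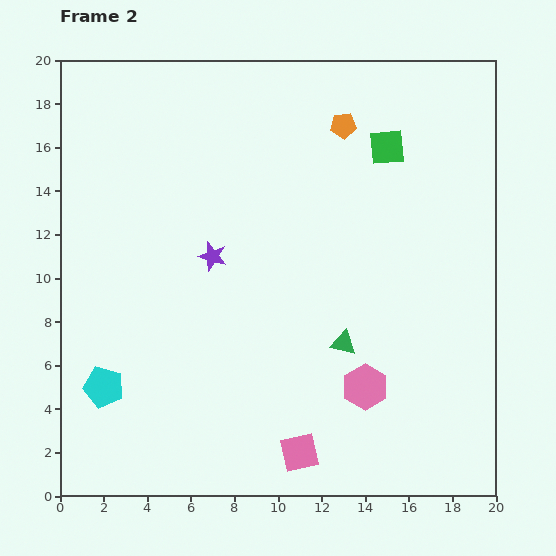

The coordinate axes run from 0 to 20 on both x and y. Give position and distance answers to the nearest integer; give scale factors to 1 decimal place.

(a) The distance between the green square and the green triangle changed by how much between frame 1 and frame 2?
-3

Distance in frame 1: 12. Distance in frame 2: 9.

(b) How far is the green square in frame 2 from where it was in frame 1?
1

The green square moved from (16, 15) to (15, 16), a distance of √(1² + 1²) ≈ 1.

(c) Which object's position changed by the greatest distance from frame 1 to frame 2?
the green triangle

(moved 7; next 5)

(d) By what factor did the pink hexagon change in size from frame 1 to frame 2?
1.5×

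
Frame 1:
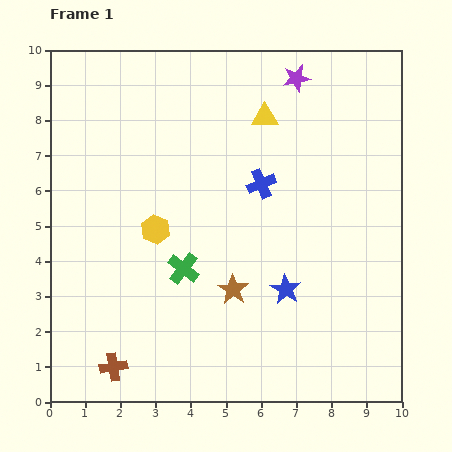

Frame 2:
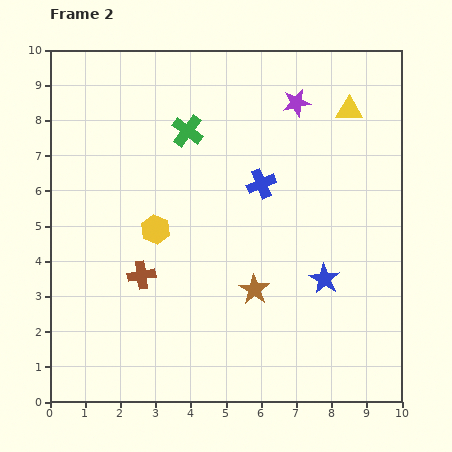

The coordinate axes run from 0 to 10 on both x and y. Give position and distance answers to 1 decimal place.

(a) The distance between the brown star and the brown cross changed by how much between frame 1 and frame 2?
-0.8

Distance in frame 1: 4.0. Distance in frame 2: 3.2.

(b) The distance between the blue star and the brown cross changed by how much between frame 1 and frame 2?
-0.2

Distance in frame 1: 5.4. Distance in frame 2: 5.2.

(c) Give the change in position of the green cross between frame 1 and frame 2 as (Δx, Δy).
(0.1, 3.9)

The green cross was at (3.8, 3.8) in frame 1 and (3.9, 7.7) in frame 2.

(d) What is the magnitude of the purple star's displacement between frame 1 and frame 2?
0.7

The purple star moved from (7.0, 9.2) to (7.0, 8.5), a distance of √(0.0² + 0.7²) ≈ 0.7.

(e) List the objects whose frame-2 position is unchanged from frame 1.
the blue cross, the yellow hexagon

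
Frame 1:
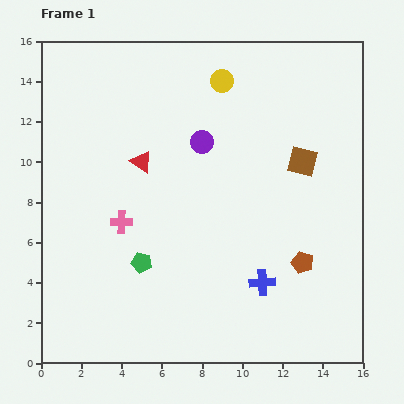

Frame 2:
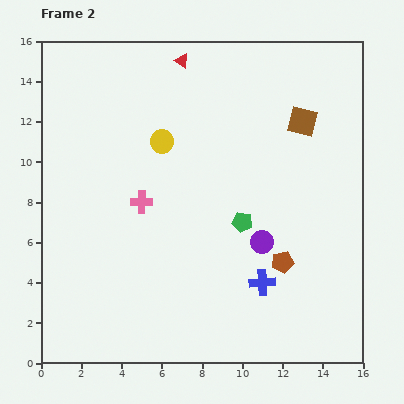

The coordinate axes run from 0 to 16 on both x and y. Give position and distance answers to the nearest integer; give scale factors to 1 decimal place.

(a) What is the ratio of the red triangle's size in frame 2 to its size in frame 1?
0.7×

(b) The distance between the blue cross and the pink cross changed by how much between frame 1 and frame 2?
-1

Distance in frame 1: 8. Distance in frame 2: 7.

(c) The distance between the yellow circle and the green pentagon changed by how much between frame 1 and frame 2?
-4

Distance in frame 1: 10. Distance in frame 2: 6.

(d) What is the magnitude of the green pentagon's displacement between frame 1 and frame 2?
5

The green pentagon moved from (5, 5) to (10, 7), a distance of √(5² + 2²) ≈ 5.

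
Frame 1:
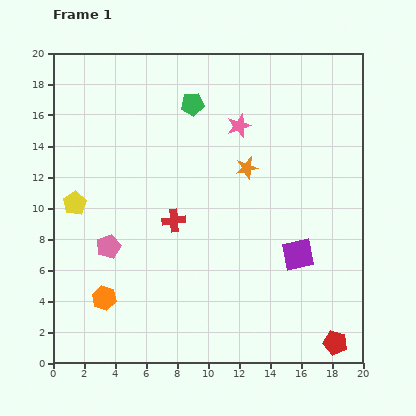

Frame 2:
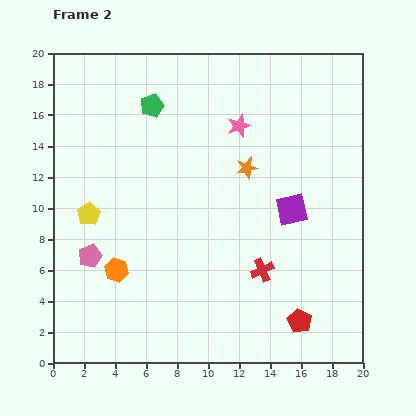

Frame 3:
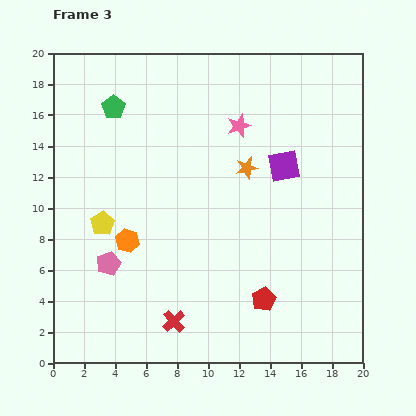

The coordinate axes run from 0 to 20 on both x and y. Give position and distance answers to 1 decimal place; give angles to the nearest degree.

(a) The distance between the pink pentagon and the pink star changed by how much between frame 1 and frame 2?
+1.3

Distance in frame 1: 11.5. Distance in frame 2: 12.8.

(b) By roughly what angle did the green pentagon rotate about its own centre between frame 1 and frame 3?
31° counter-clockwise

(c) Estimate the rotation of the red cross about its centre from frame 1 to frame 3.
37° counter-clockwise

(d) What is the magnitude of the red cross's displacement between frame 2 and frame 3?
6.6

The red cross moved from (13.5, 6.0) to (7.8, 2.7), a distance of √(5.7² + 3.3²) ≈ 6.6.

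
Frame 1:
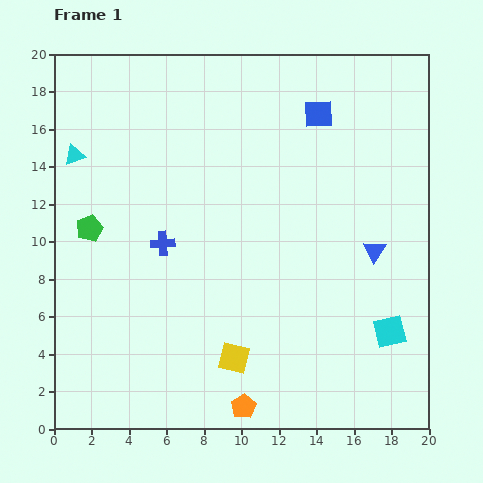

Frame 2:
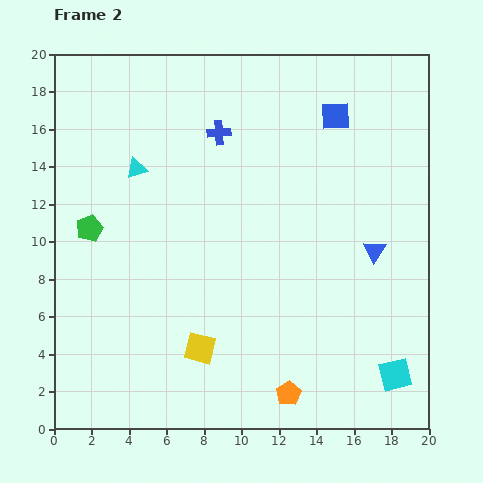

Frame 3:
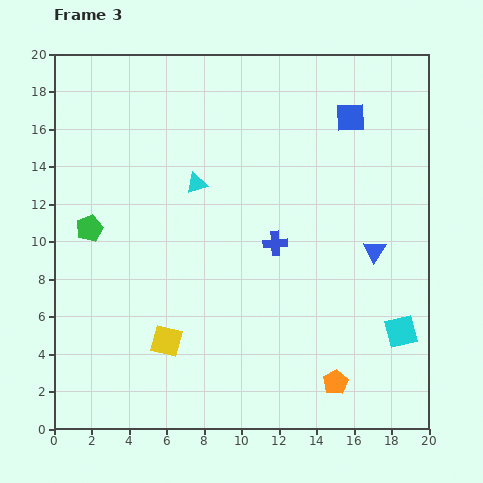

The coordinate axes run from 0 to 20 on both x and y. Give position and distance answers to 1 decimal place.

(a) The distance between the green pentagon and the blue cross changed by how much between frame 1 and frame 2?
+4.6

Distance in frame 1: 4.0. Distance in frame 2: 8.6.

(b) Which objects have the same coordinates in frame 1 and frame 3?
the green pentagon, the blue triangle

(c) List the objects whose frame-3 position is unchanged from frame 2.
the green pentagon, the blue triangle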